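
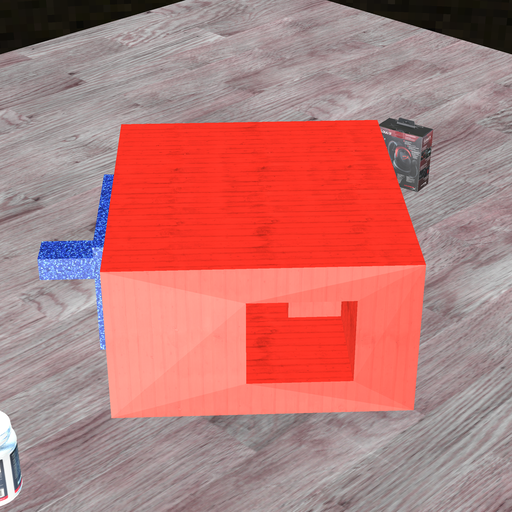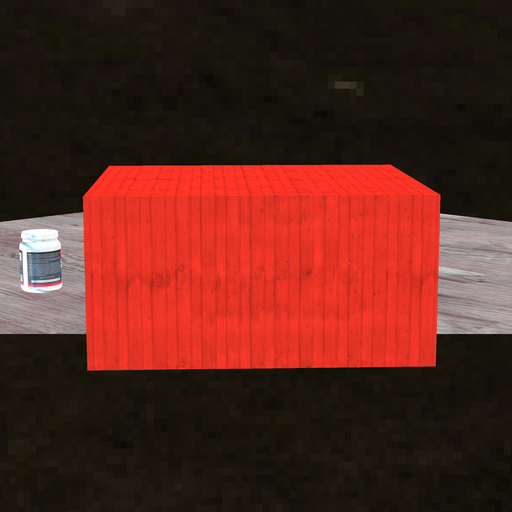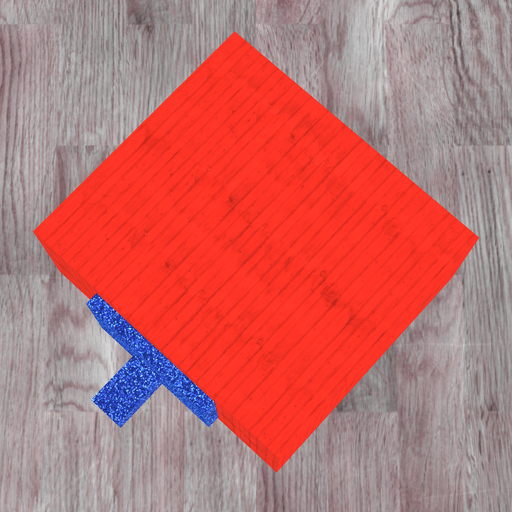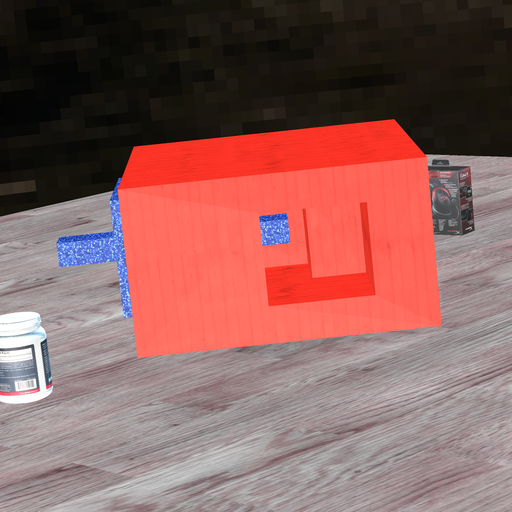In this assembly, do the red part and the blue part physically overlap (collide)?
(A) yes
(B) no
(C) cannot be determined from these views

(B) no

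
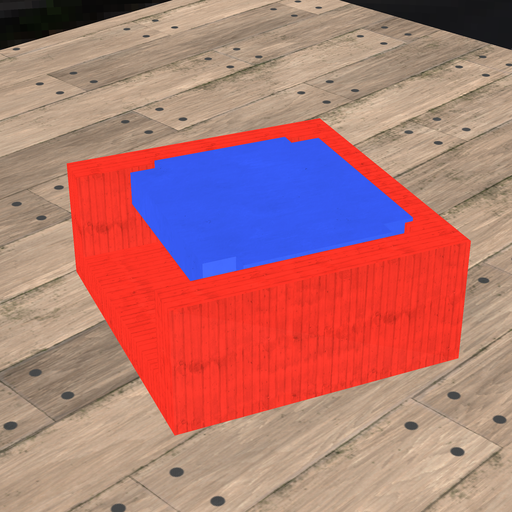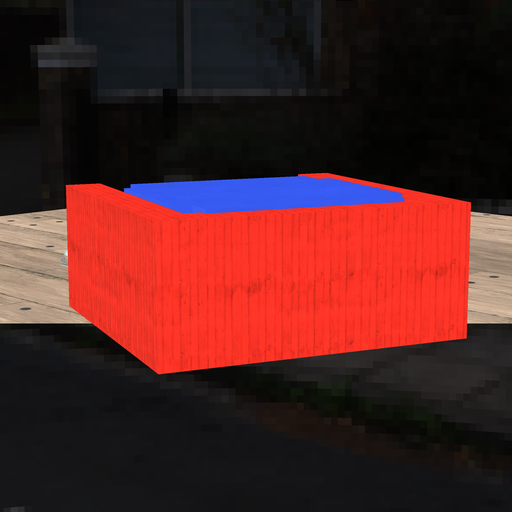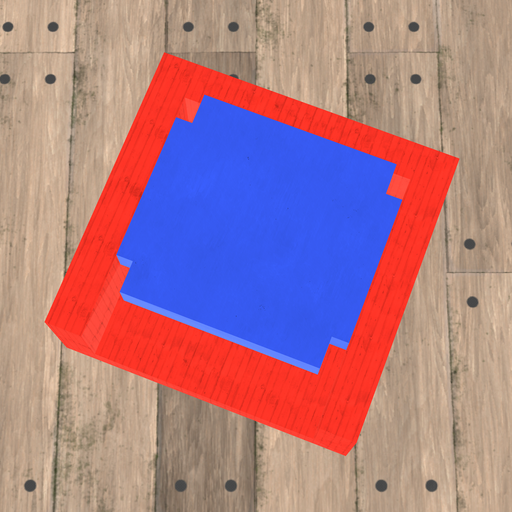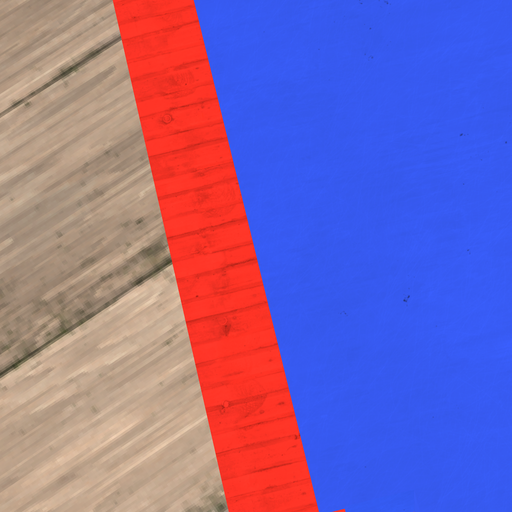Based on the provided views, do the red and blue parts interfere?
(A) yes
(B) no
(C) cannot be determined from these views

(A) yes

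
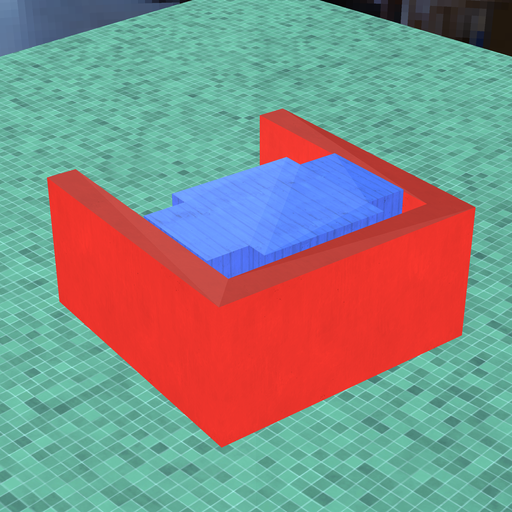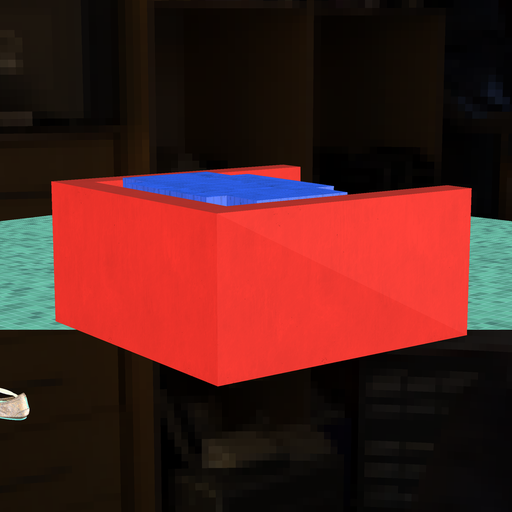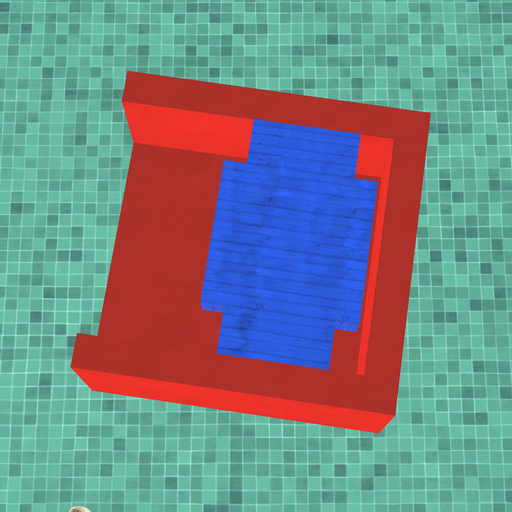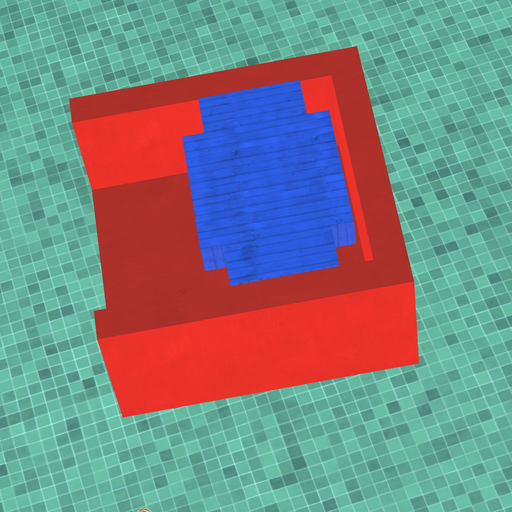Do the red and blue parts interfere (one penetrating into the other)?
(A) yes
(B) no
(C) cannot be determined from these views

(B) no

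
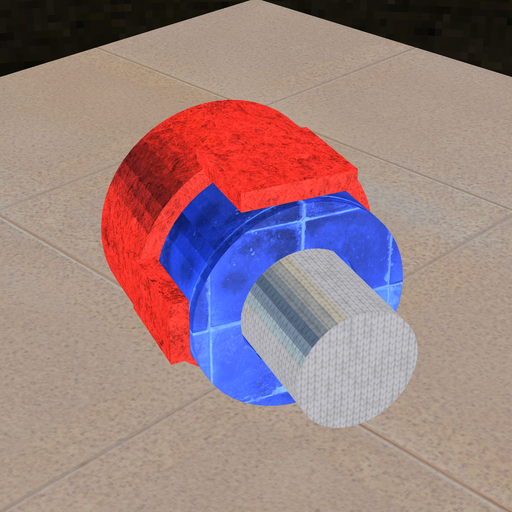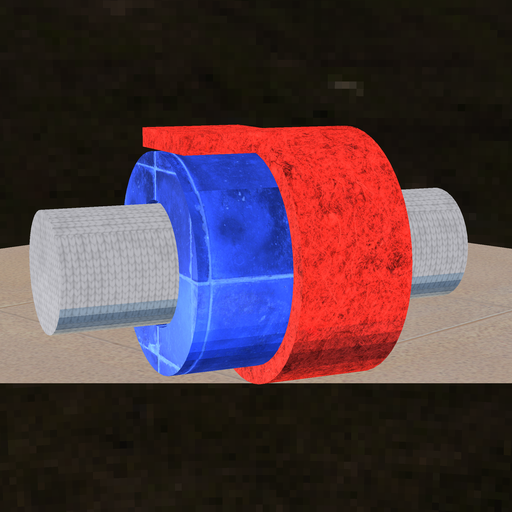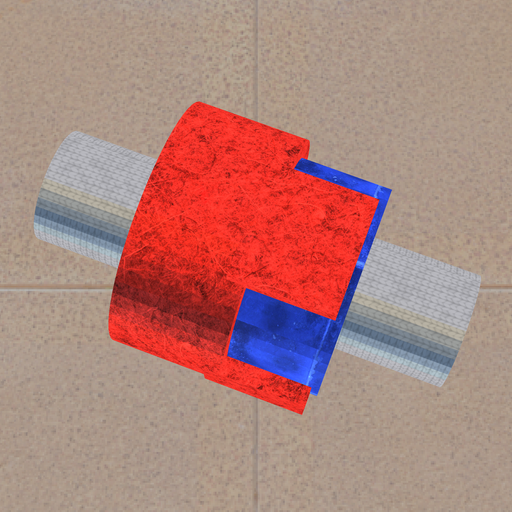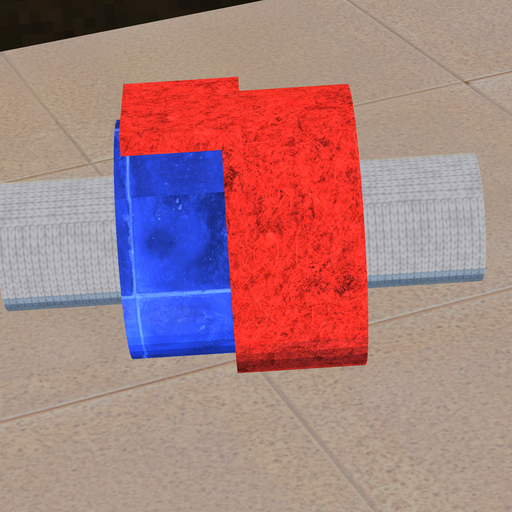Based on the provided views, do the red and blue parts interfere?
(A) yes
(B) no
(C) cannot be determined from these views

(A) yes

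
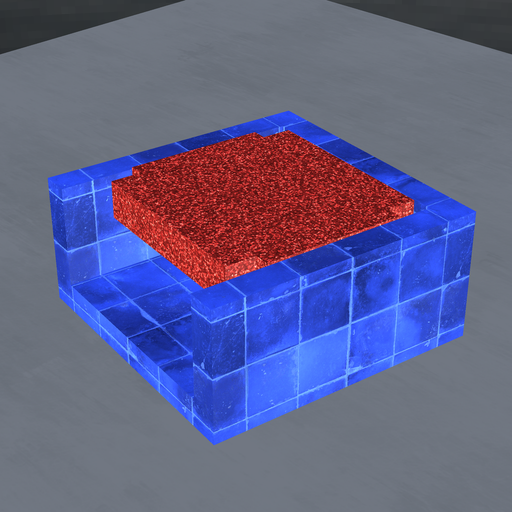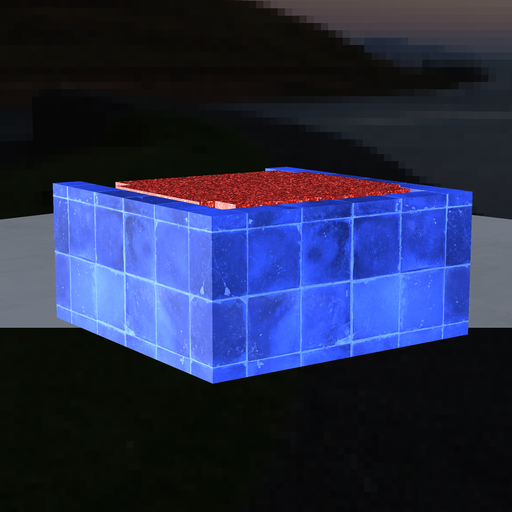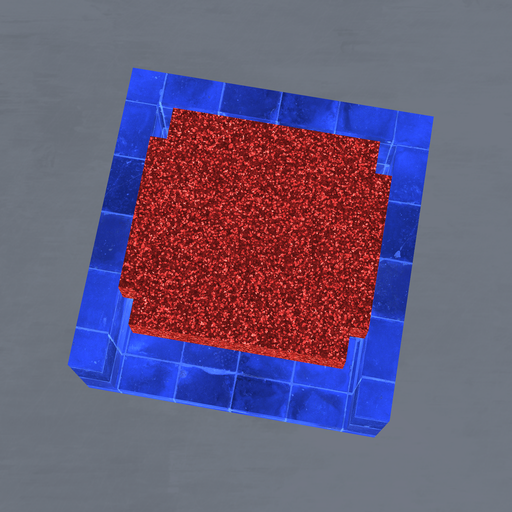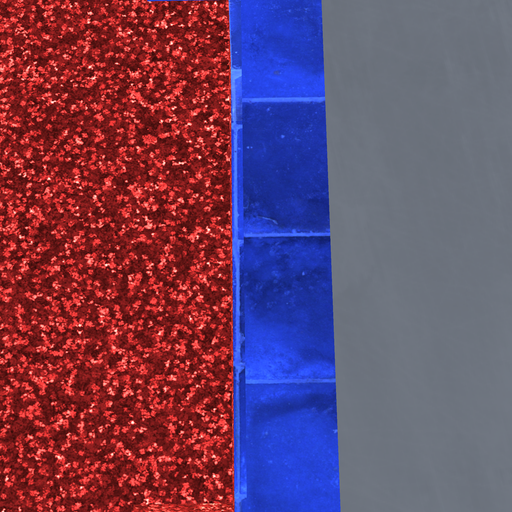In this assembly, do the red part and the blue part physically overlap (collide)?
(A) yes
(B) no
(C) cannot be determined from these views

(B) no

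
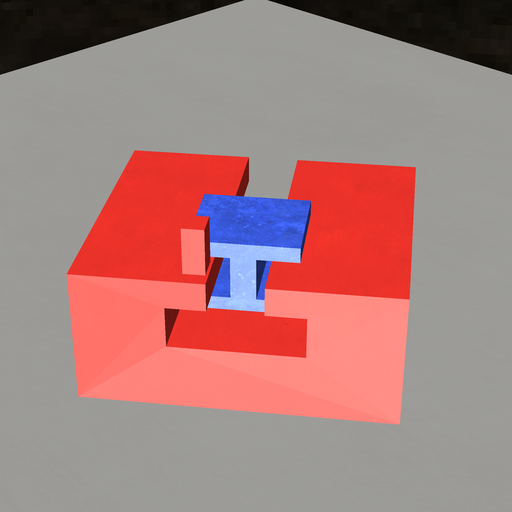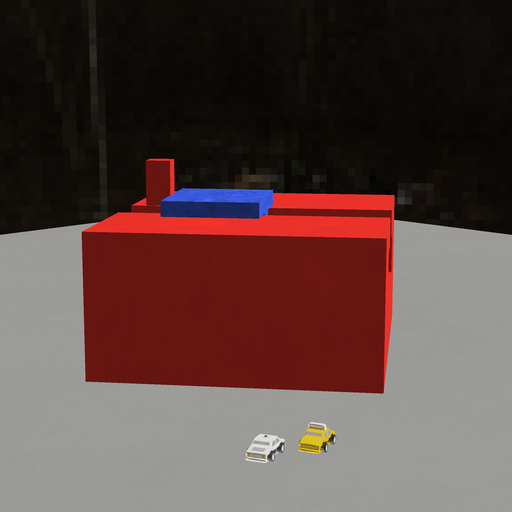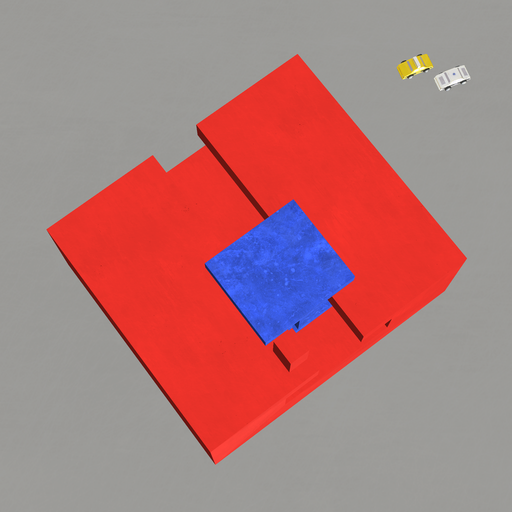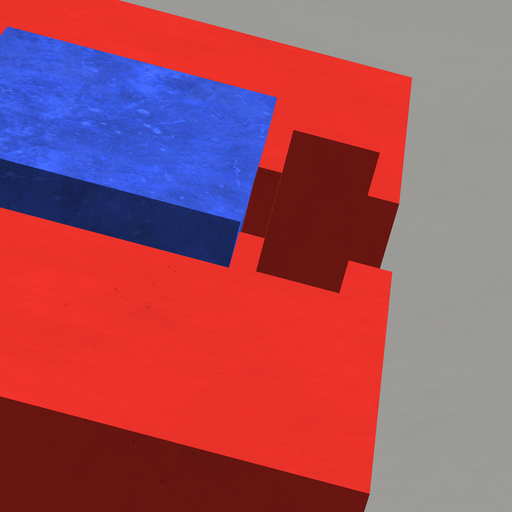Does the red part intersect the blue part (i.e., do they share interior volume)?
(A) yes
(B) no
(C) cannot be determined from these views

(B) no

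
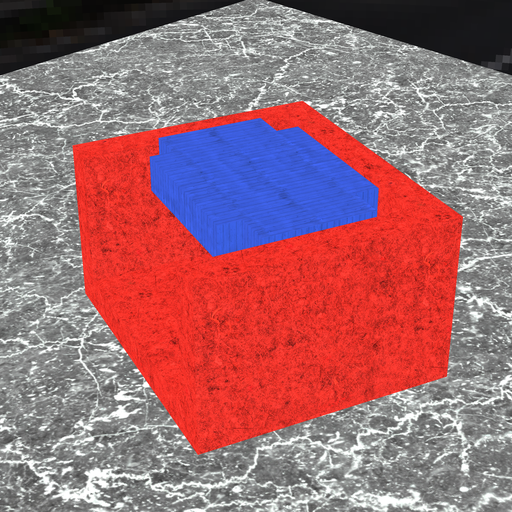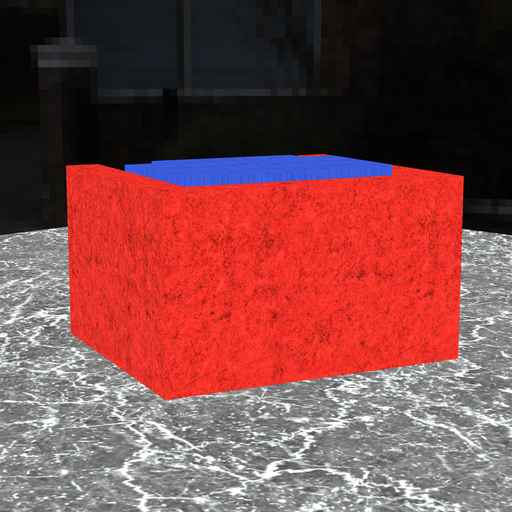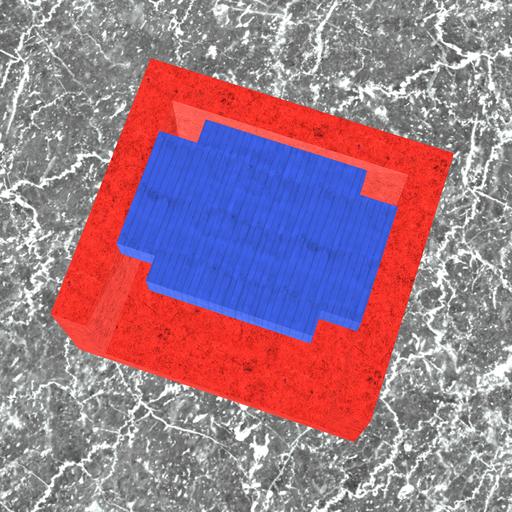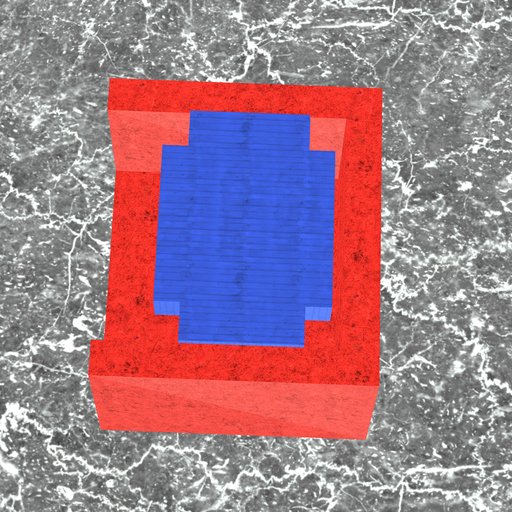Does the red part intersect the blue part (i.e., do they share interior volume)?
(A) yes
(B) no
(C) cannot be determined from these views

(B) no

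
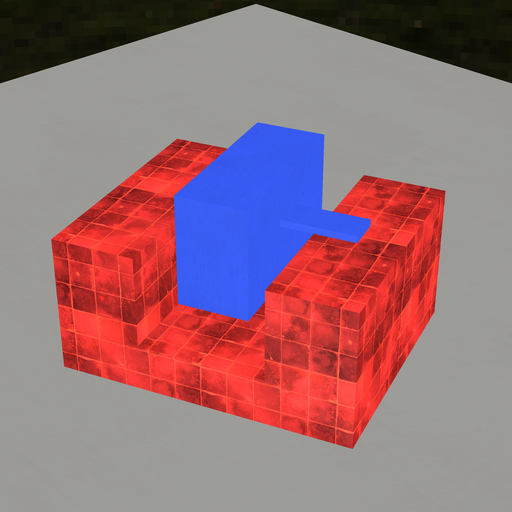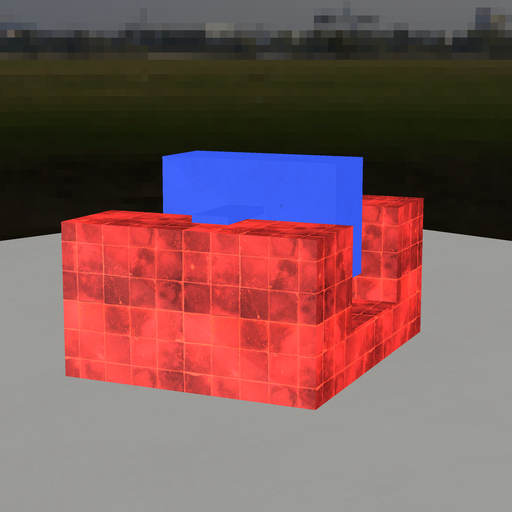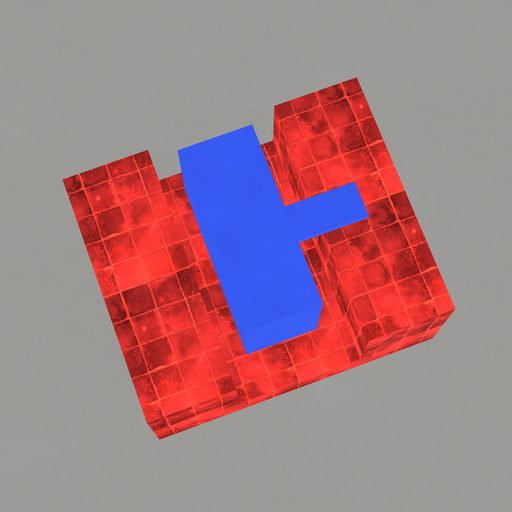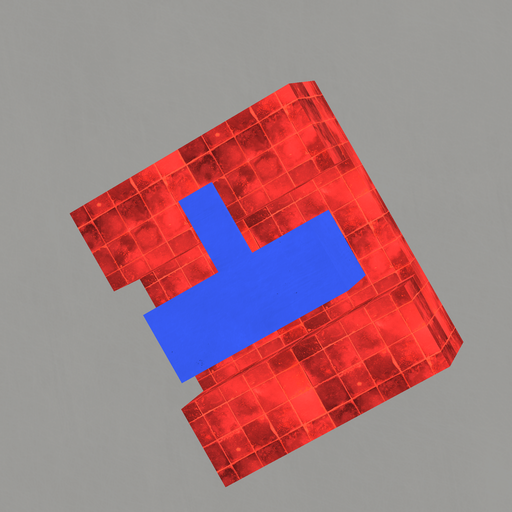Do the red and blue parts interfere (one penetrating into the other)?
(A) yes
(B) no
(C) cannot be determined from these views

(B) no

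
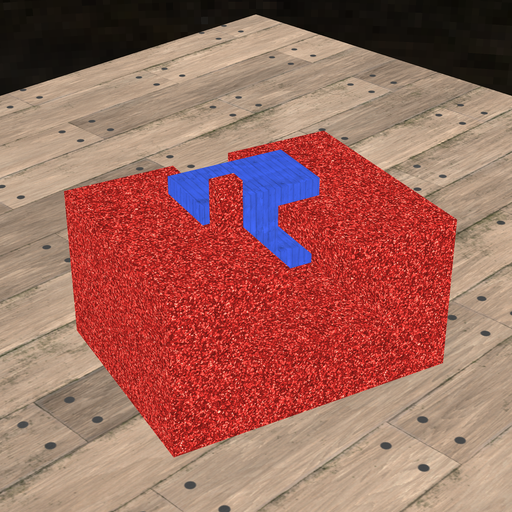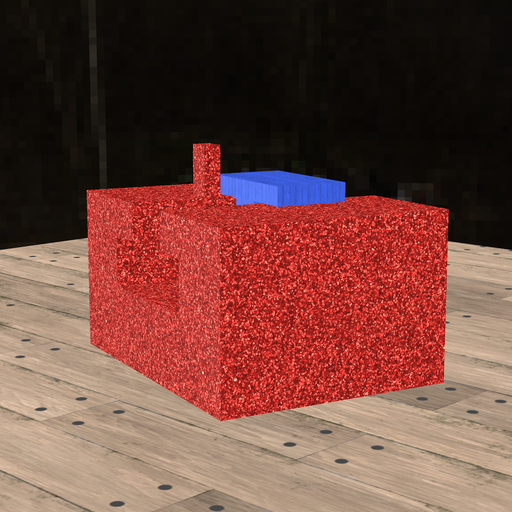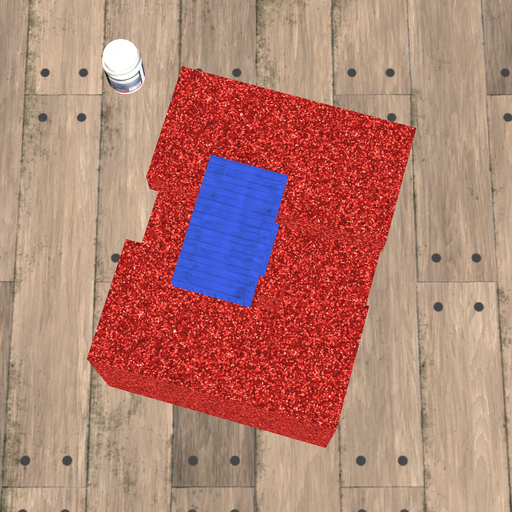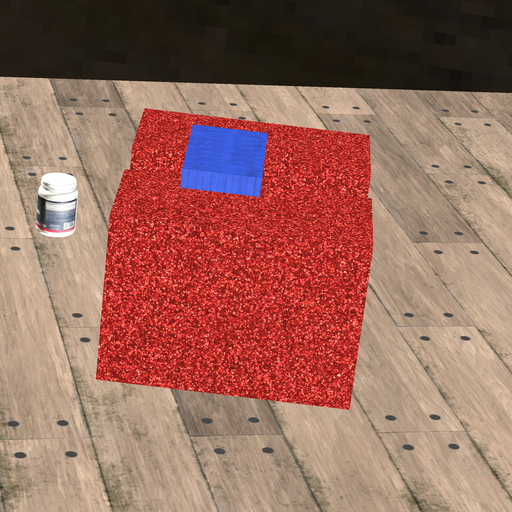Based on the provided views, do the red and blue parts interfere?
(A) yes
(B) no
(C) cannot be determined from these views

(B) no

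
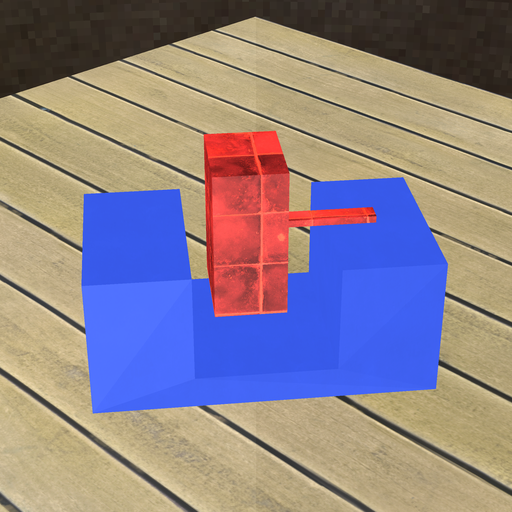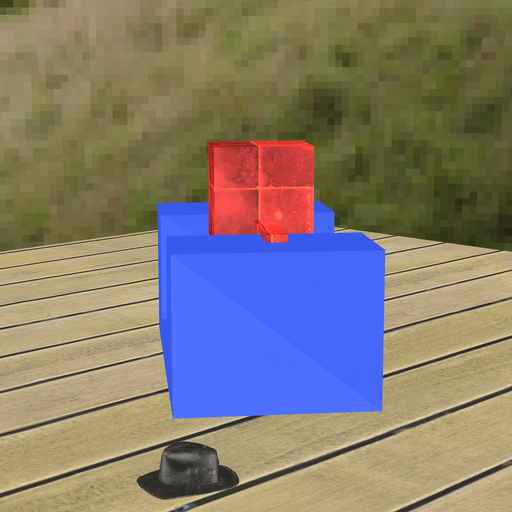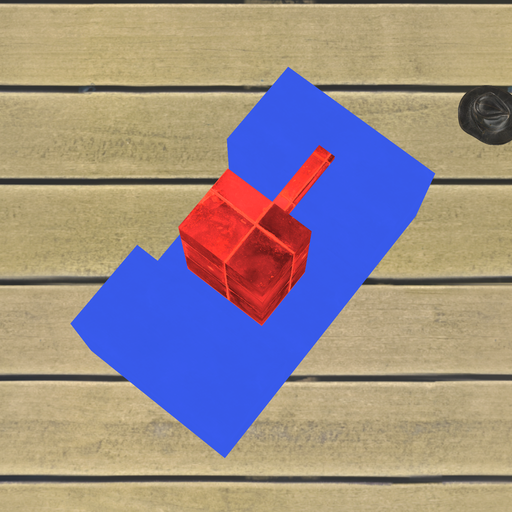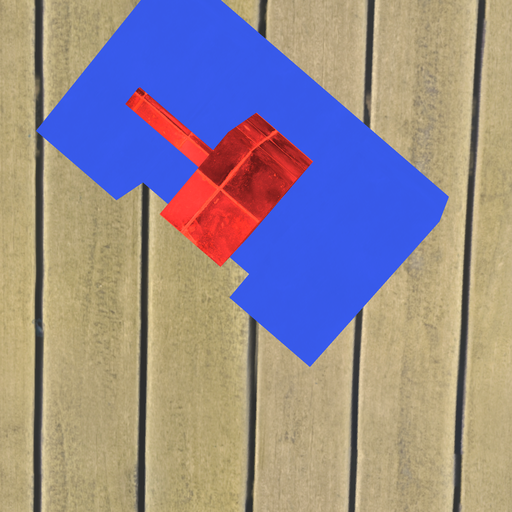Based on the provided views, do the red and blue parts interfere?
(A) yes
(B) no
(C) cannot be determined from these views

(B) no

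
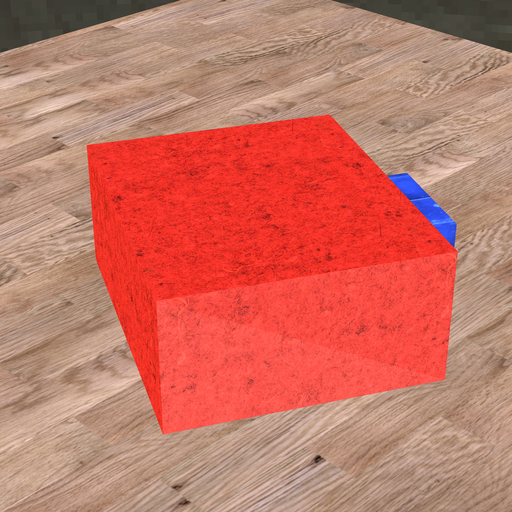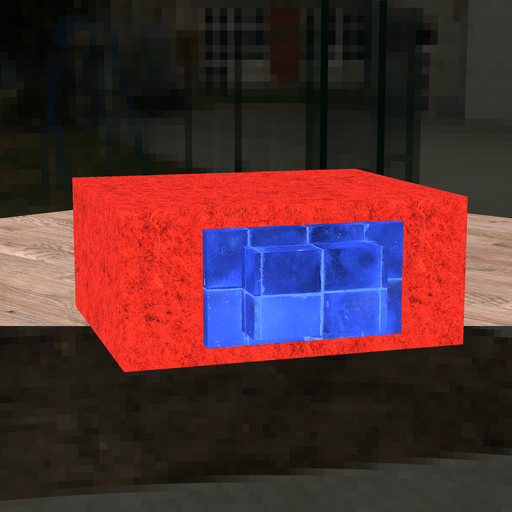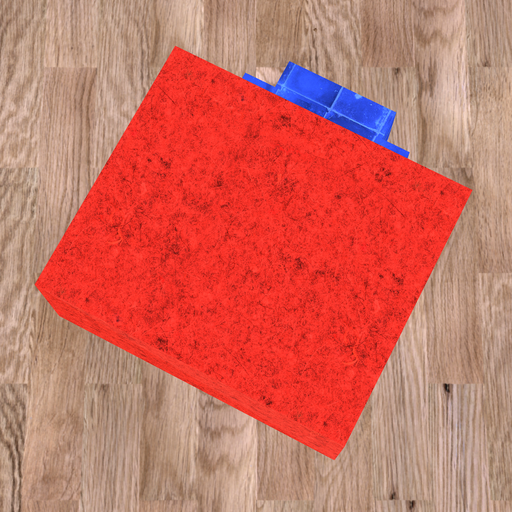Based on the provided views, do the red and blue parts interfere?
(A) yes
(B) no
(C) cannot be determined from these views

(C) cannot be determined from these views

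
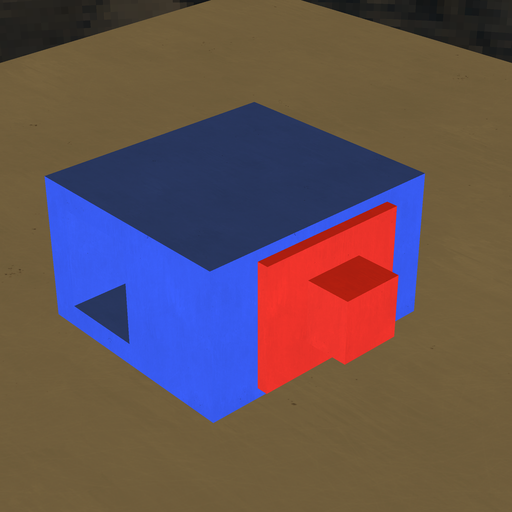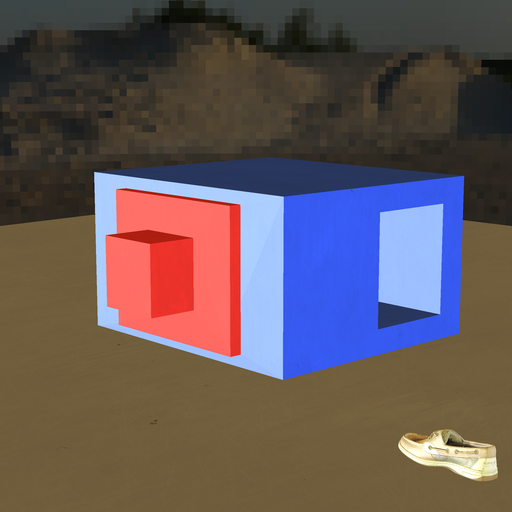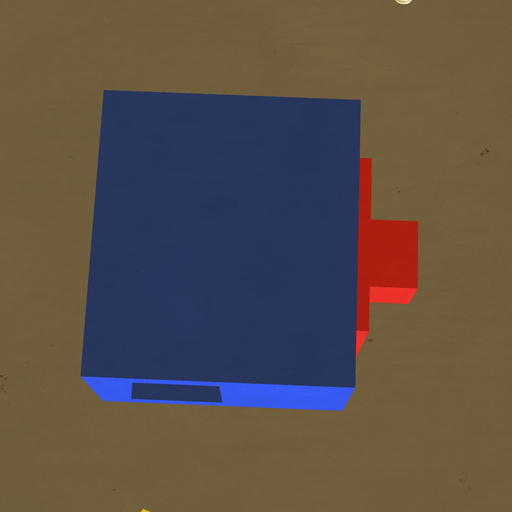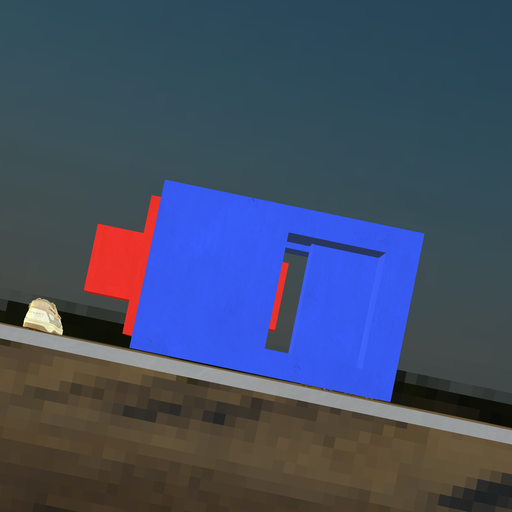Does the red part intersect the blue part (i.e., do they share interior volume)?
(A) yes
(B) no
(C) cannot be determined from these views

(B) no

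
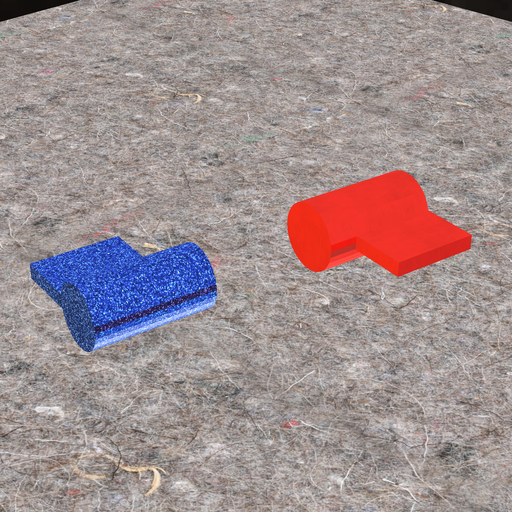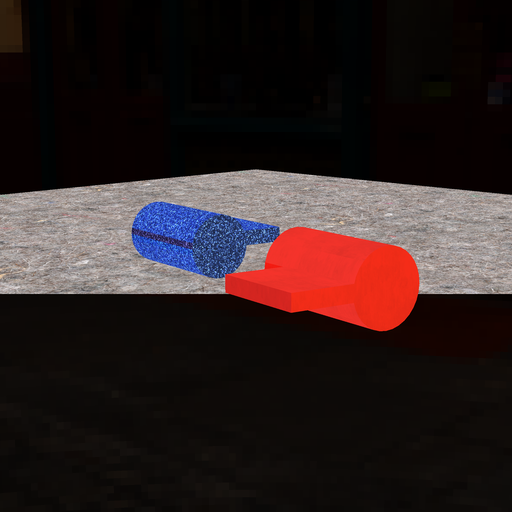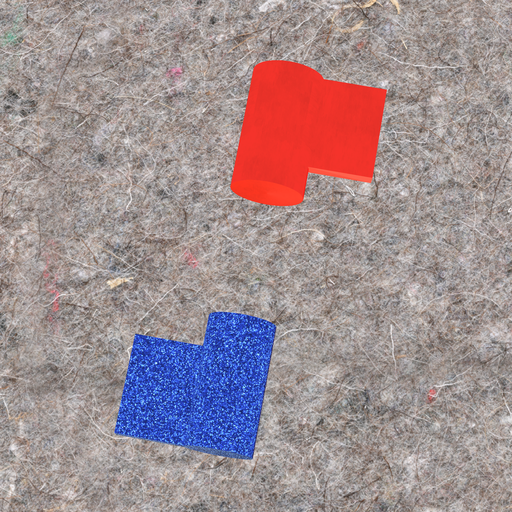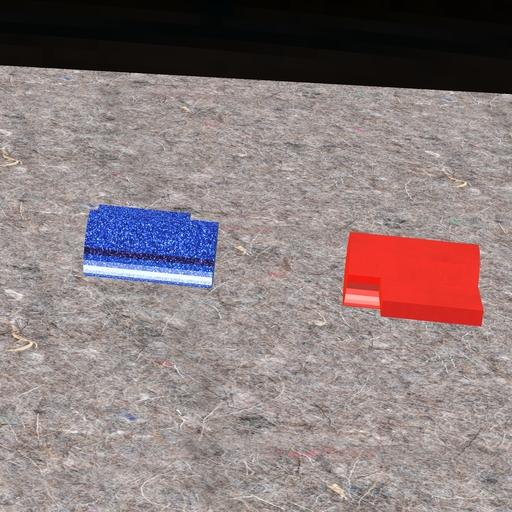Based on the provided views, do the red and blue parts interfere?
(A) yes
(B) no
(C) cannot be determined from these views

(B) no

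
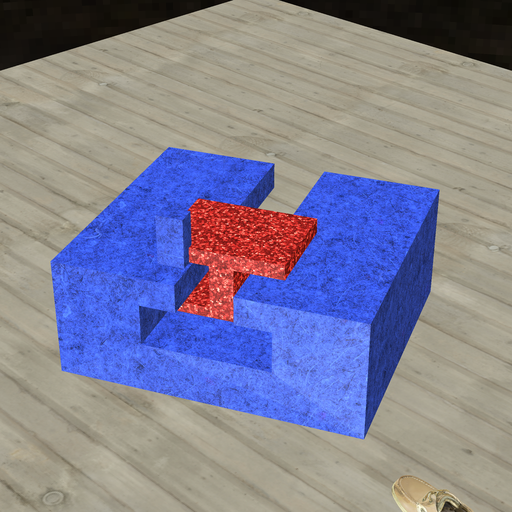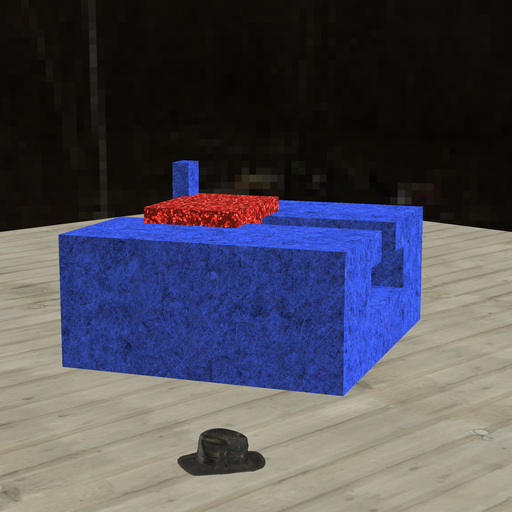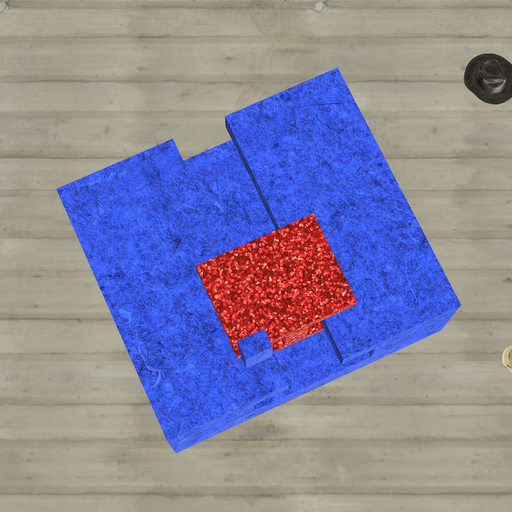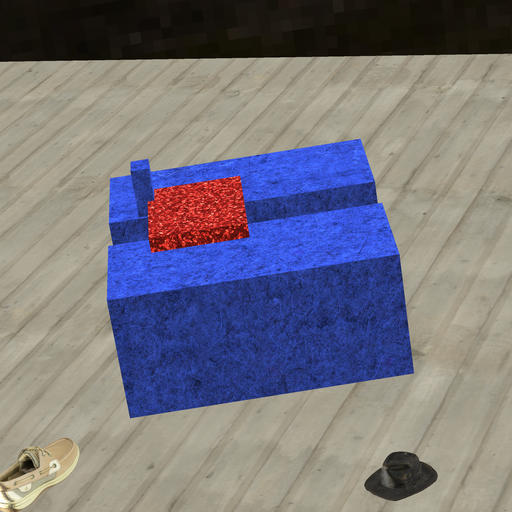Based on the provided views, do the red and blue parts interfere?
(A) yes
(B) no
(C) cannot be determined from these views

(A) yes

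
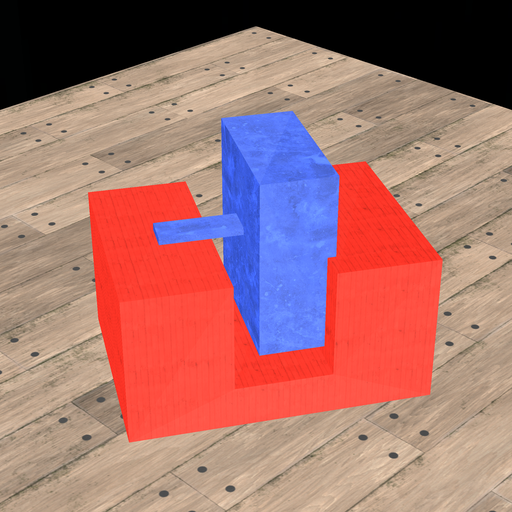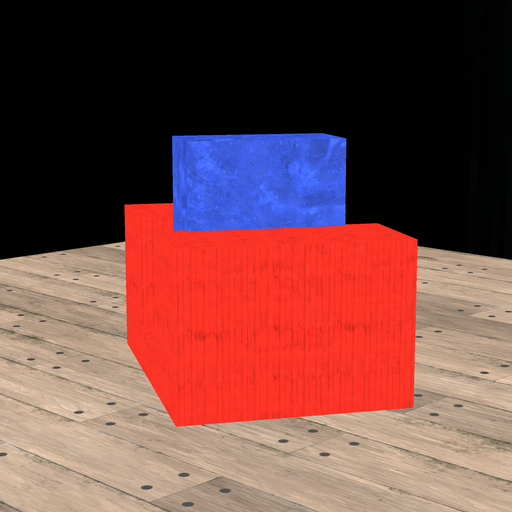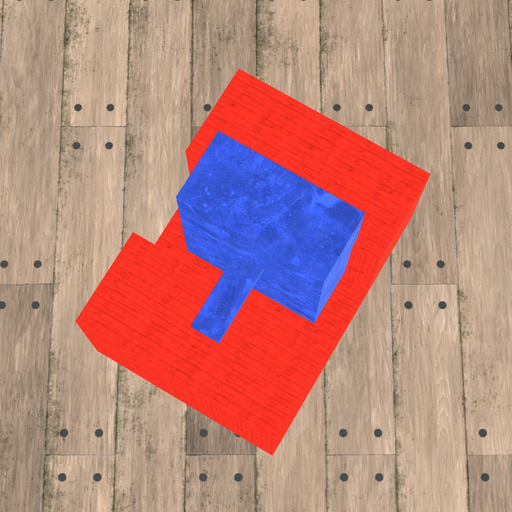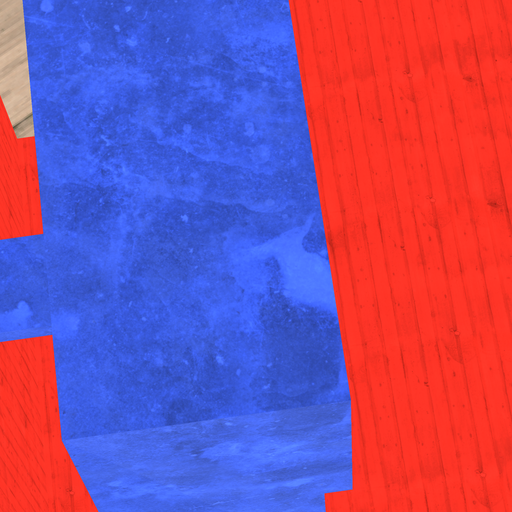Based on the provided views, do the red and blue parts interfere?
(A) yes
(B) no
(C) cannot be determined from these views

(A) yes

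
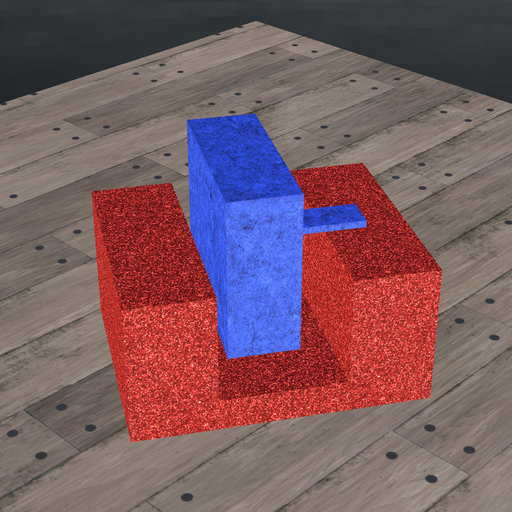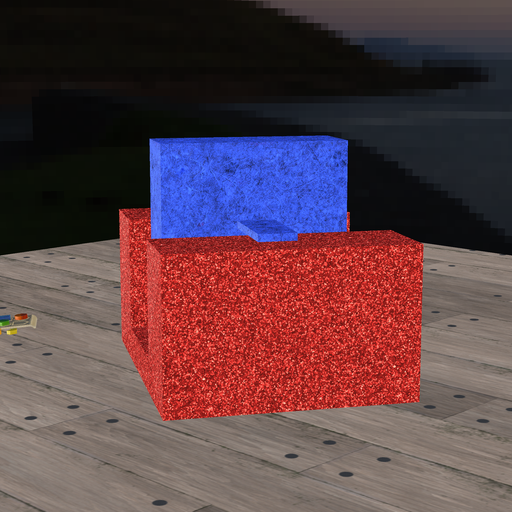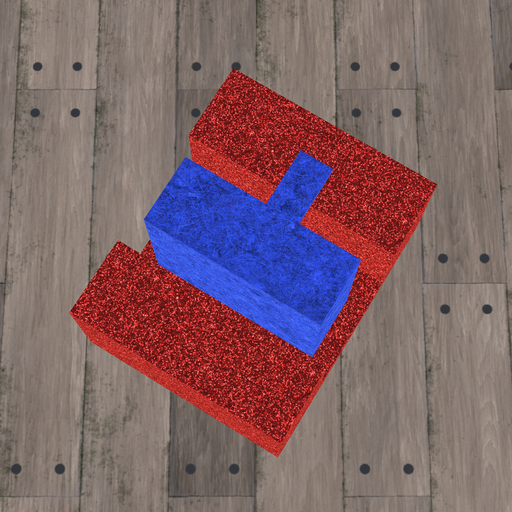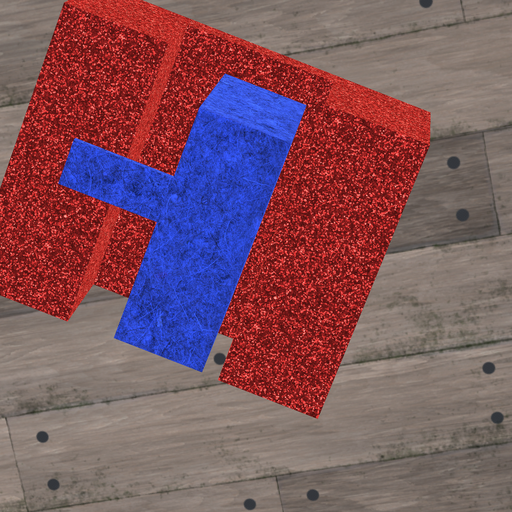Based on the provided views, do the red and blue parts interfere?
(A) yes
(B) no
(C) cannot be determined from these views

(B) no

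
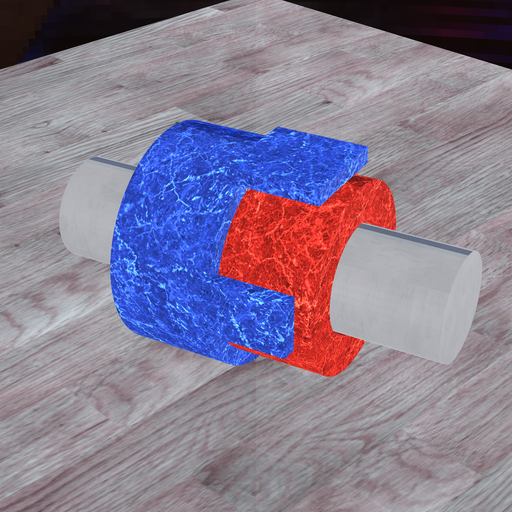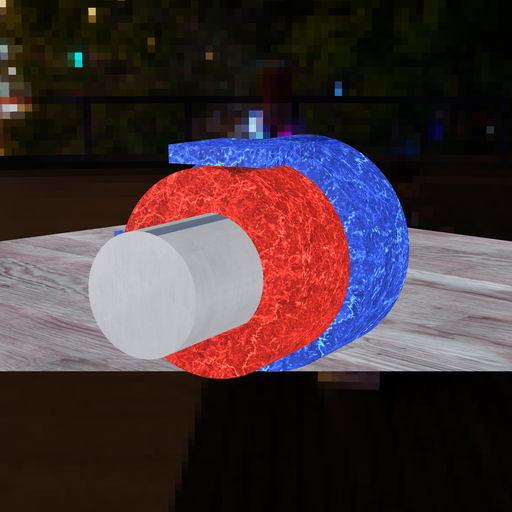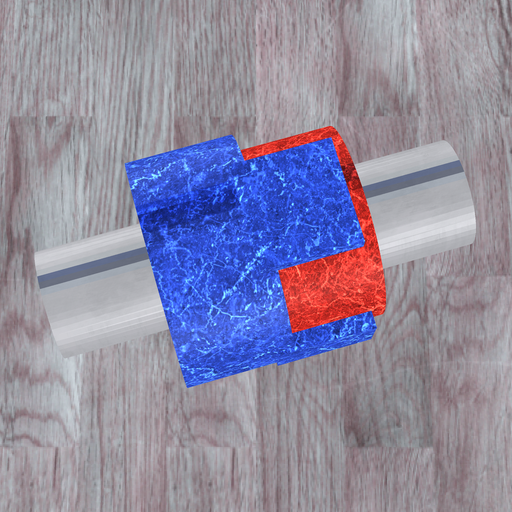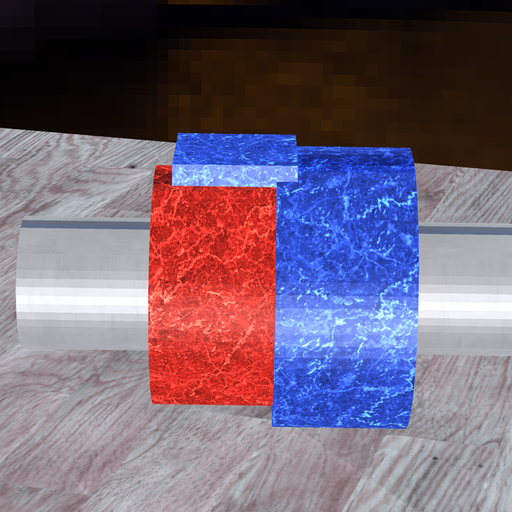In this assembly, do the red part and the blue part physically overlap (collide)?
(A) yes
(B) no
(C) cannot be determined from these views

(A) yes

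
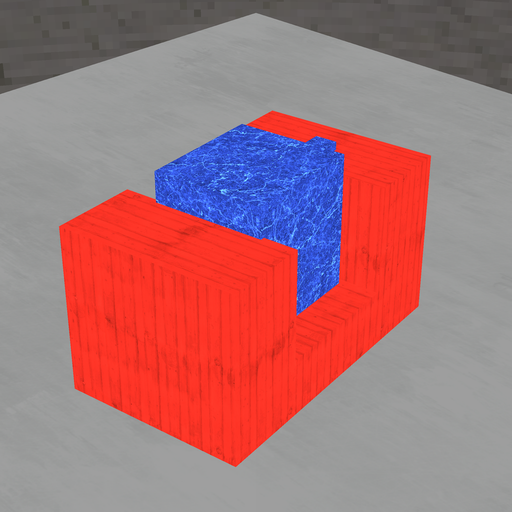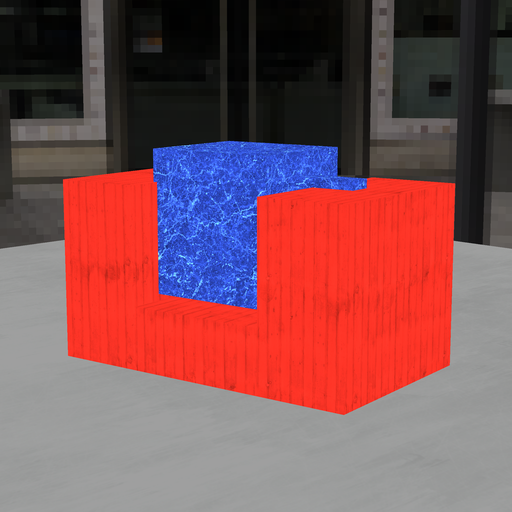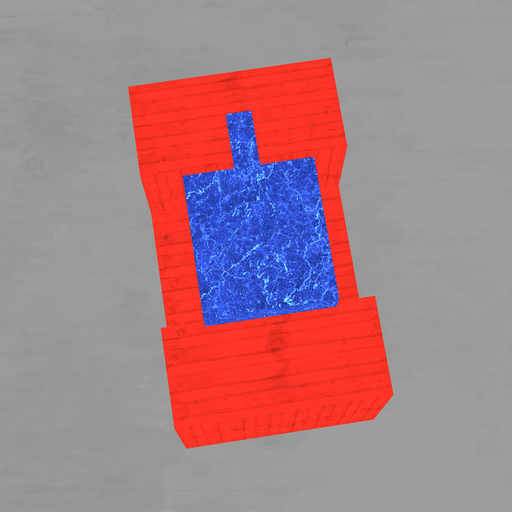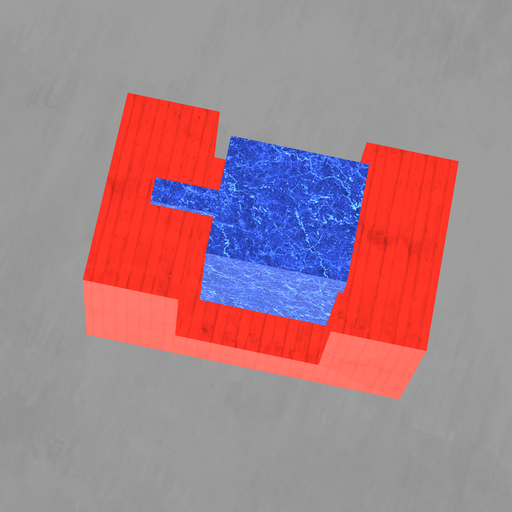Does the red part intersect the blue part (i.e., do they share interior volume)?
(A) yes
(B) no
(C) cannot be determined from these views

(A) yes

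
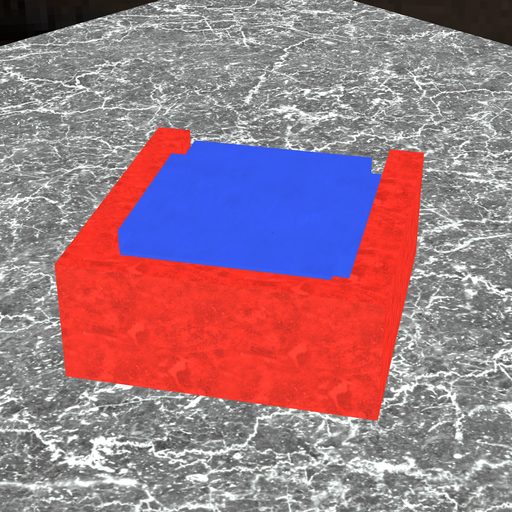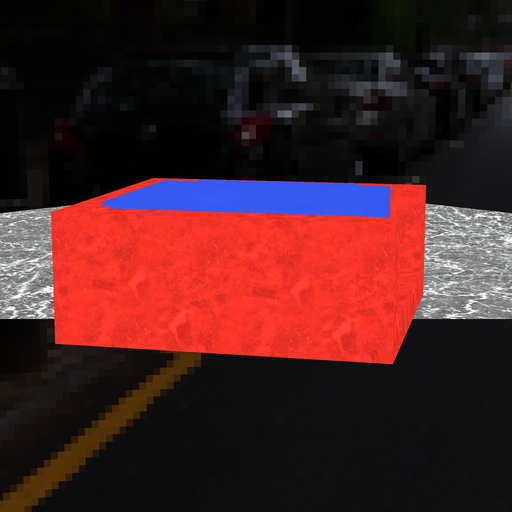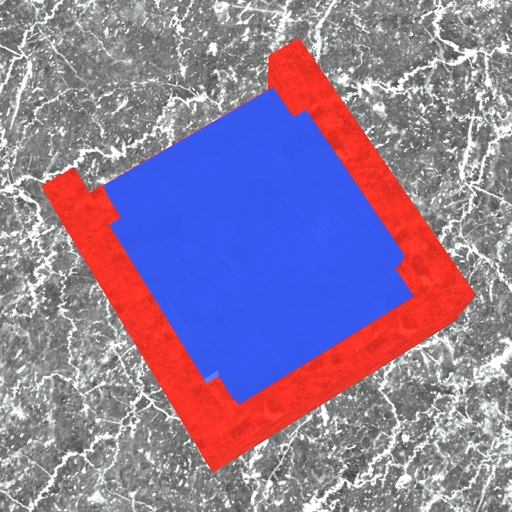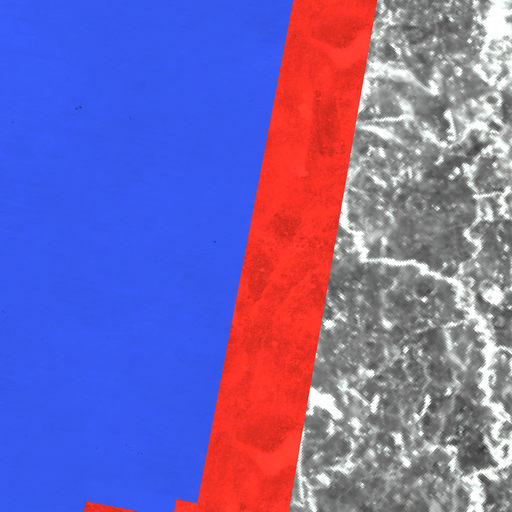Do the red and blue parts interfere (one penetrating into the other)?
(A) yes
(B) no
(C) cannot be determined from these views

(A) yes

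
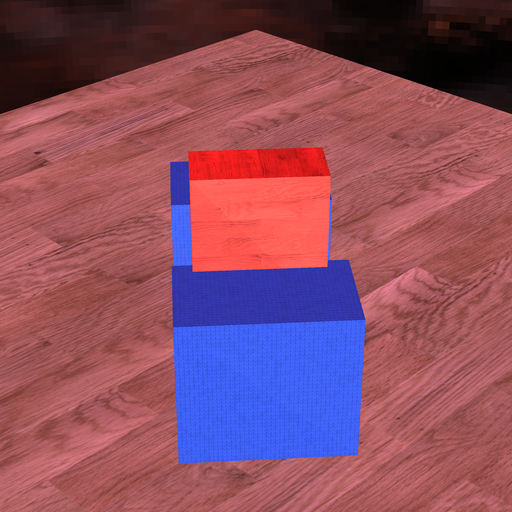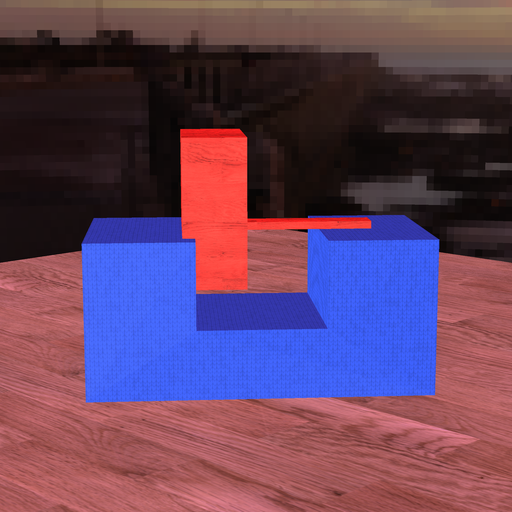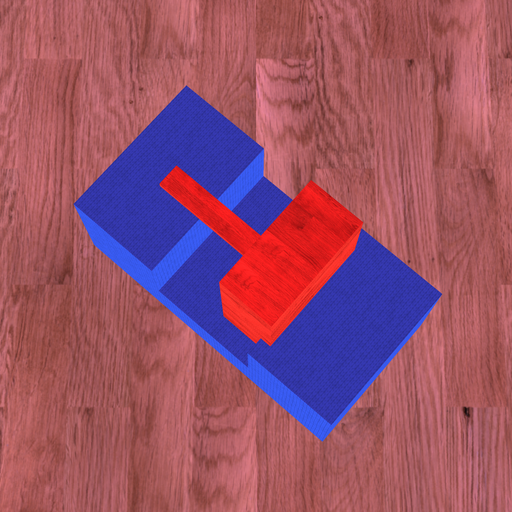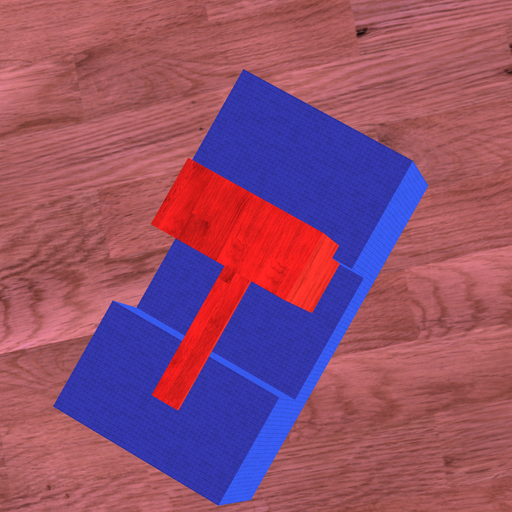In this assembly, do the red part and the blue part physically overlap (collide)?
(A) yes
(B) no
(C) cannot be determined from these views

(A) yes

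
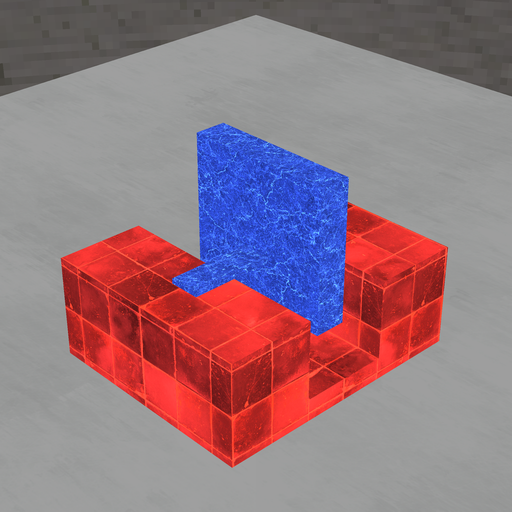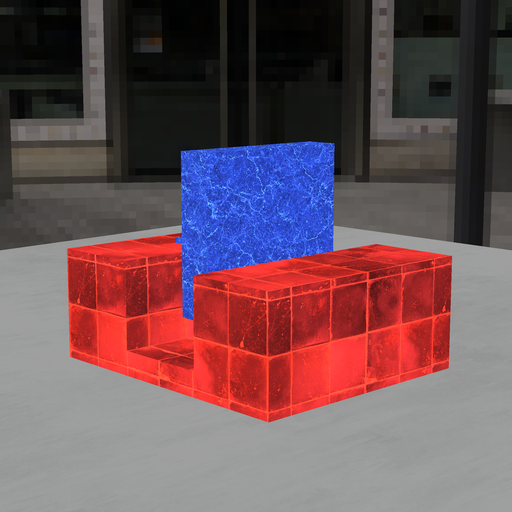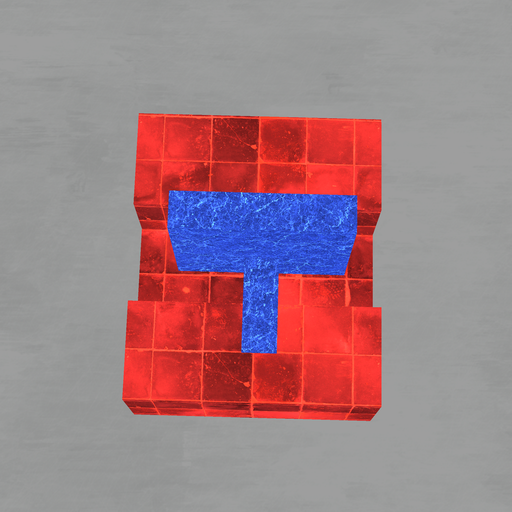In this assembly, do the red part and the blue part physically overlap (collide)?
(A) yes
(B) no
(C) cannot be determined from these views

(B) no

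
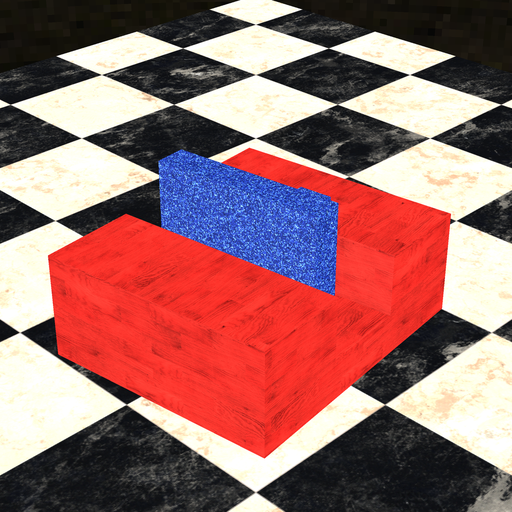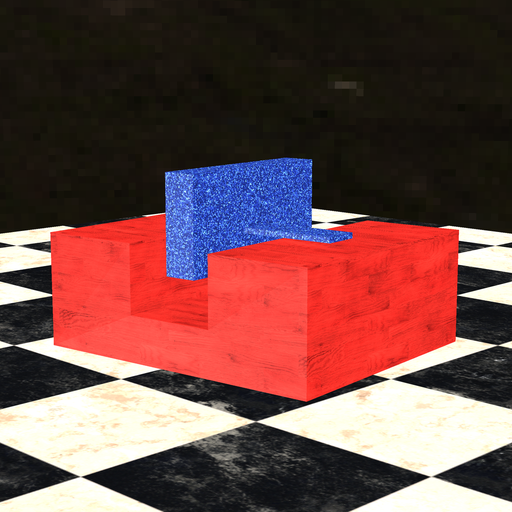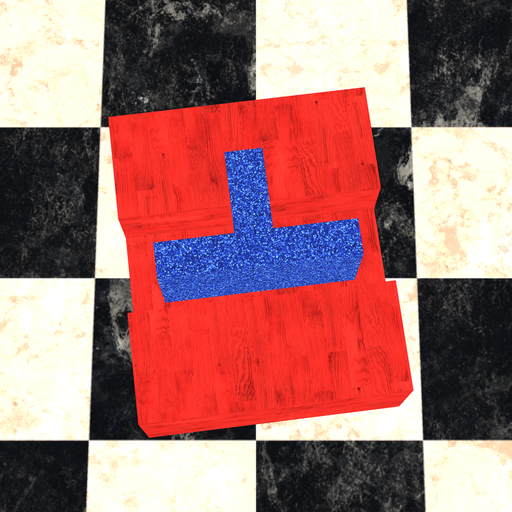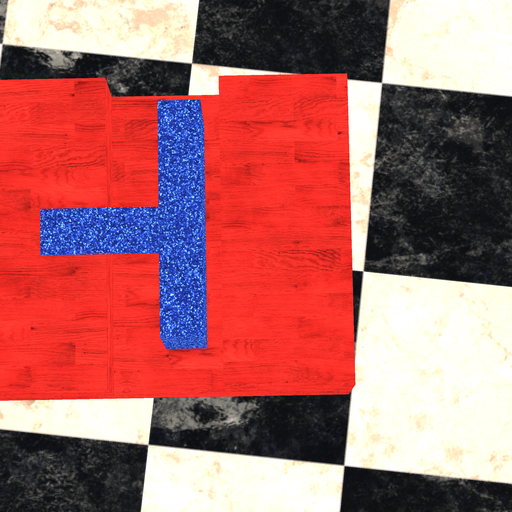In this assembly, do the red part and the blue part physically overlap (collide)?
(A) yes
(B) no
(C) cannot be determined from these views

(B) no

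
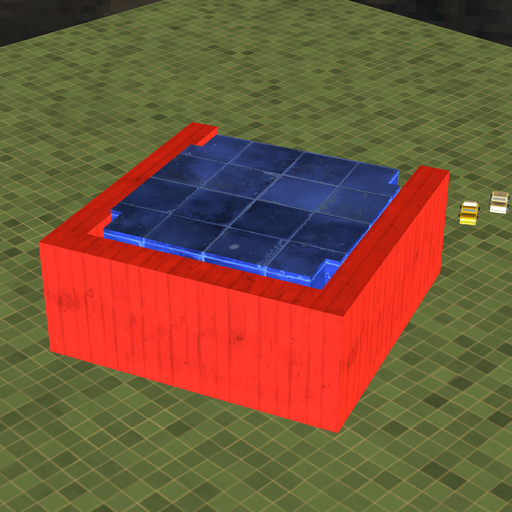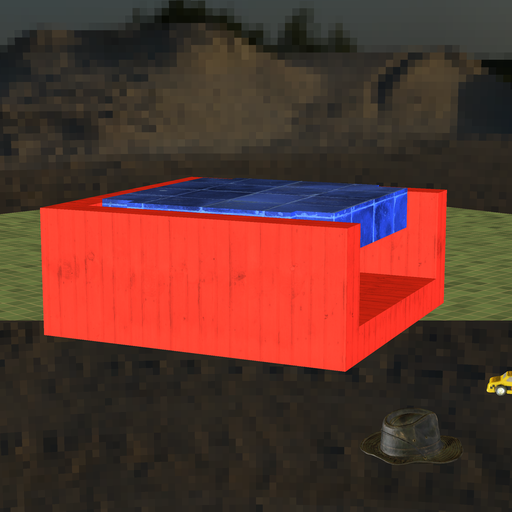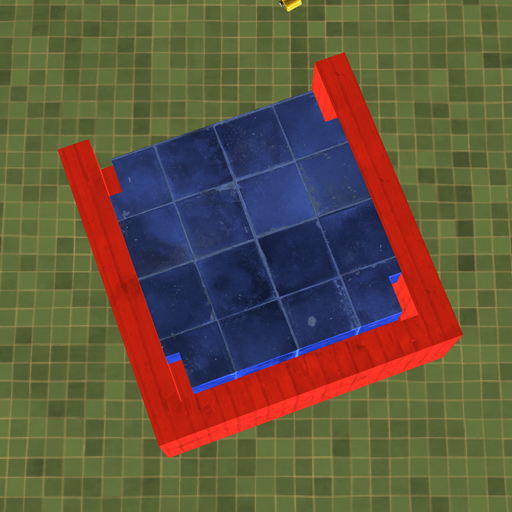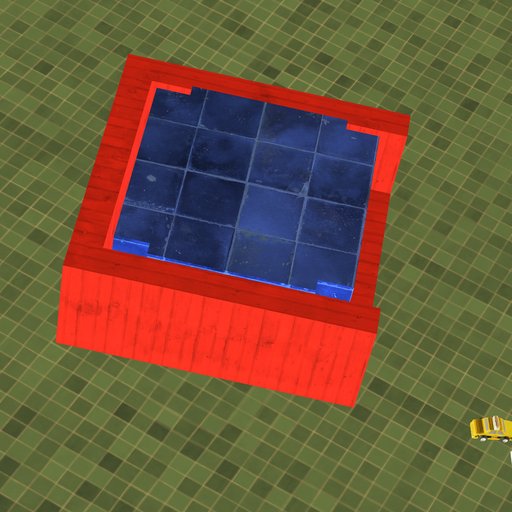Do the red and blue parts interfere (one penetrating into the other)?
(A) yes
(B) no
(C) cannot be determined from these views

(B) no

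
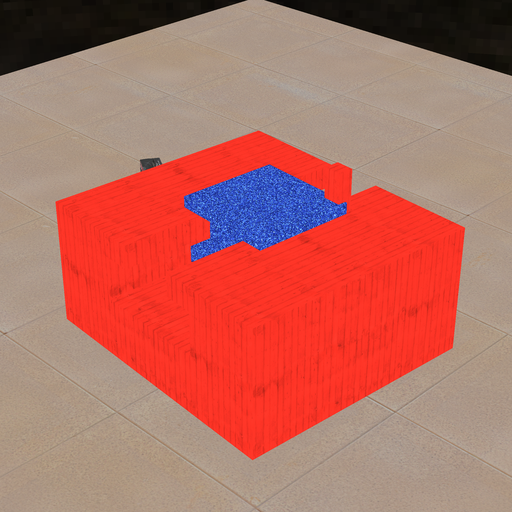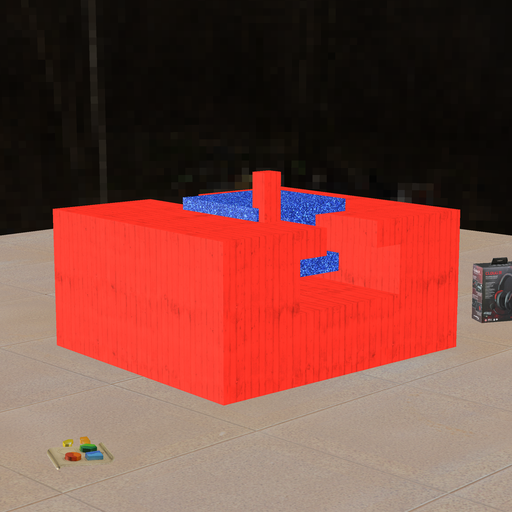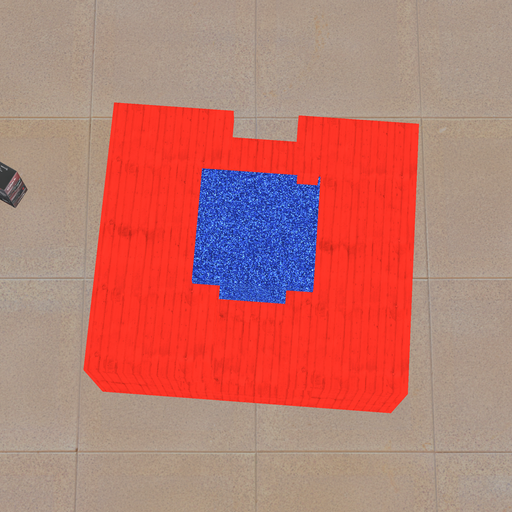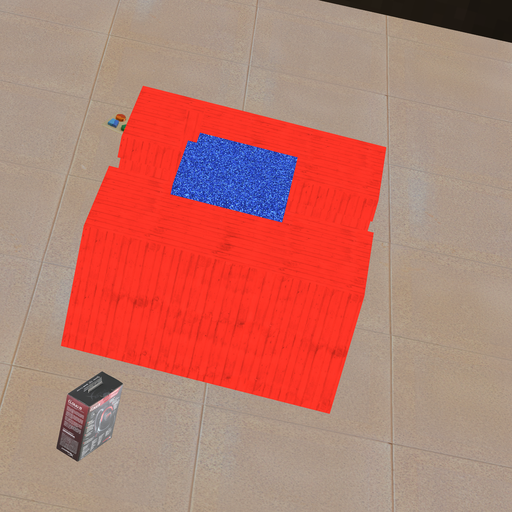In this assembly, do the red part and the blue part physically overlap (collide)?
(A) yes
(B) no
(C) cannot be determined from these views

(A) yes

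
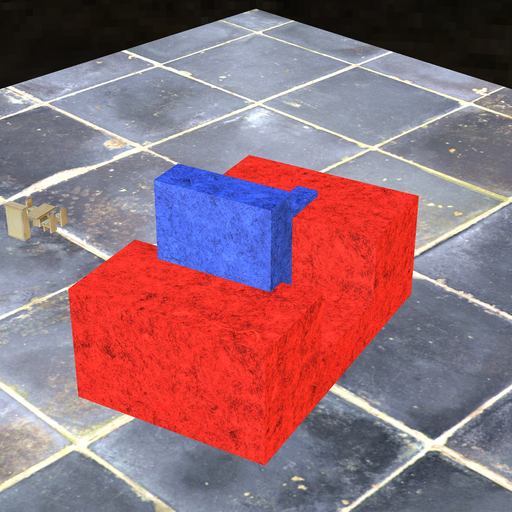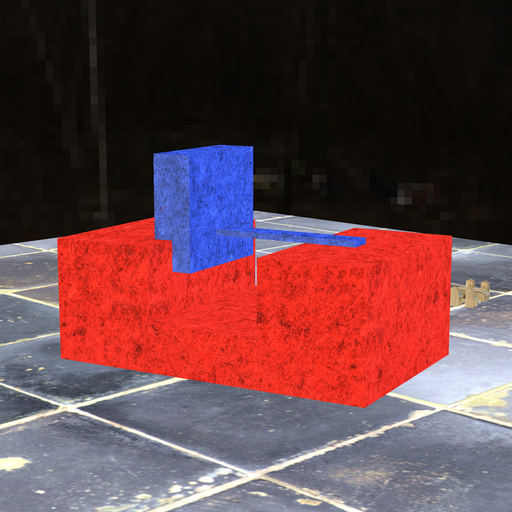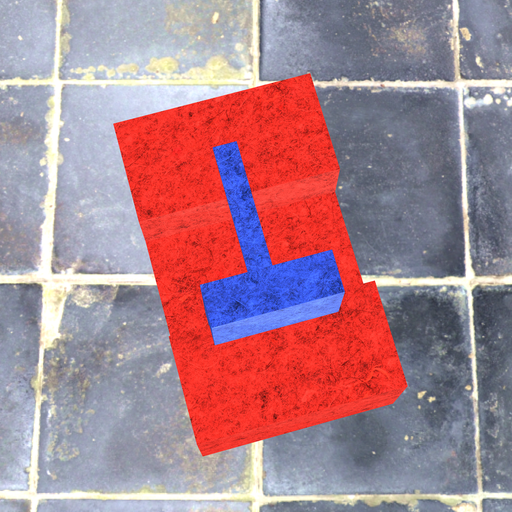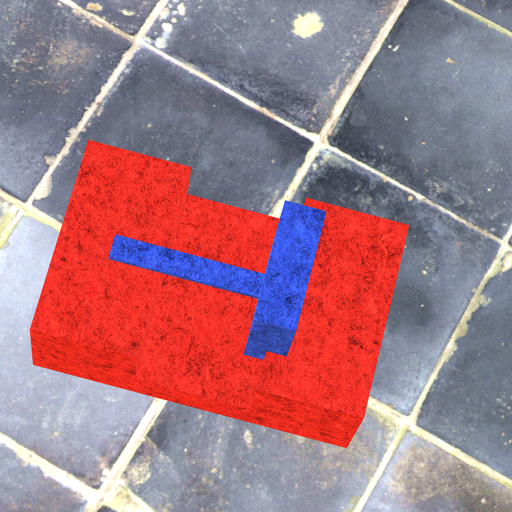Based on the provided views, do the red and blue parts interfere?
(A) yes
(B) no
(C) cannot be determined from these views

(A) yes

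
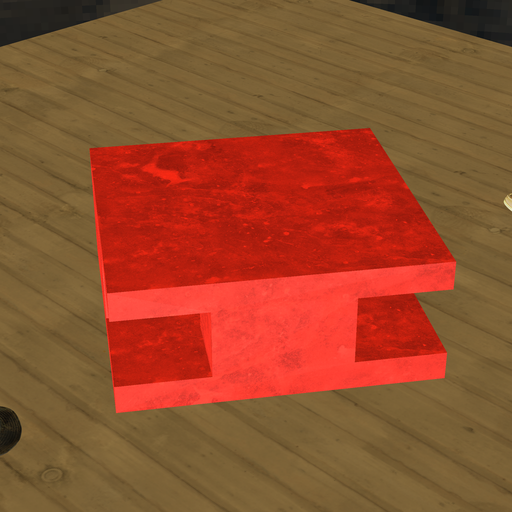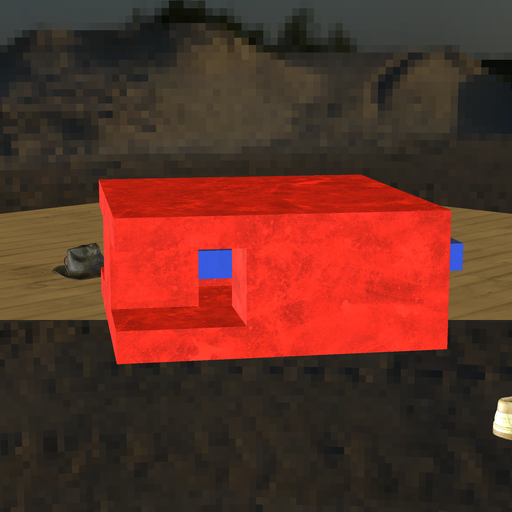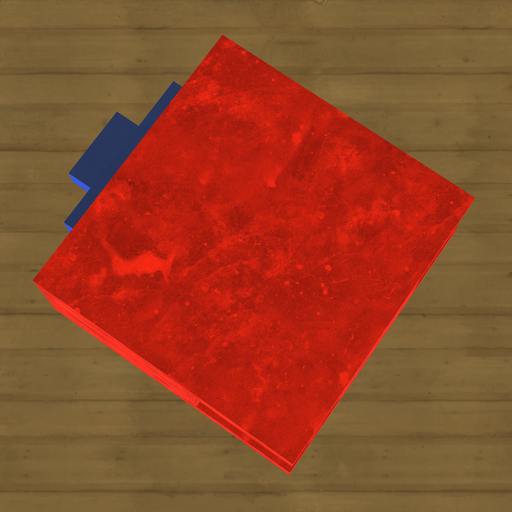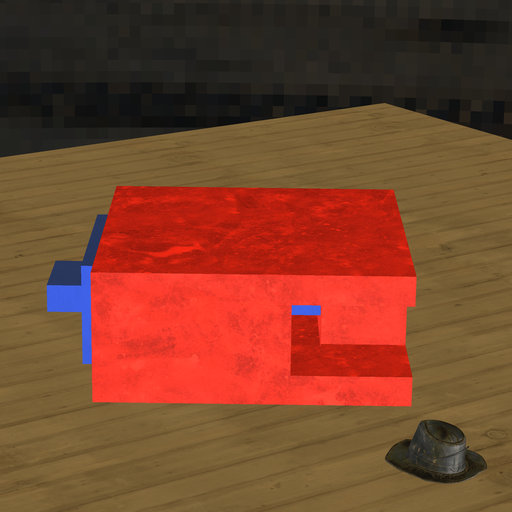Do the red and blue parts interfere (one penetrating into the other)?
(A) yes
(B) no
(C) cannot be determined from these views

(A) yes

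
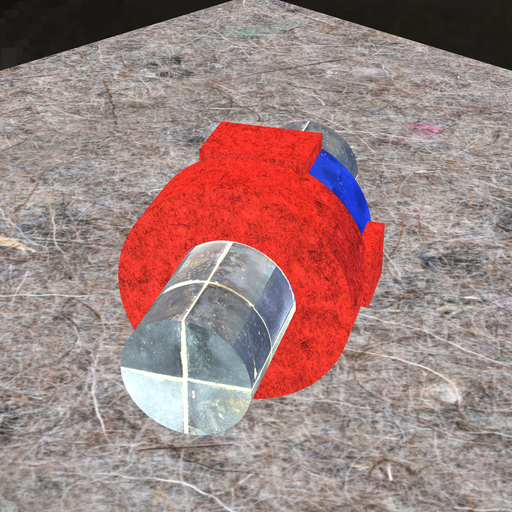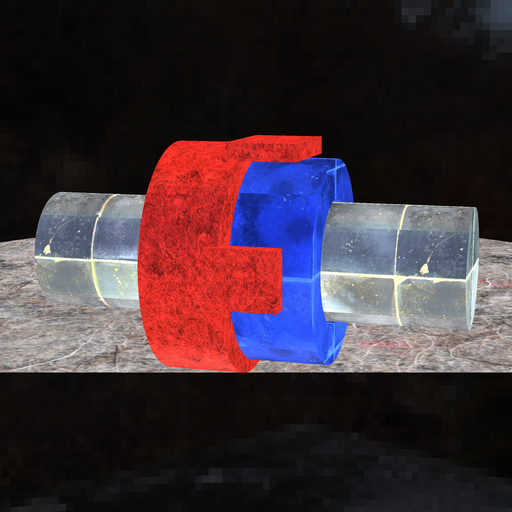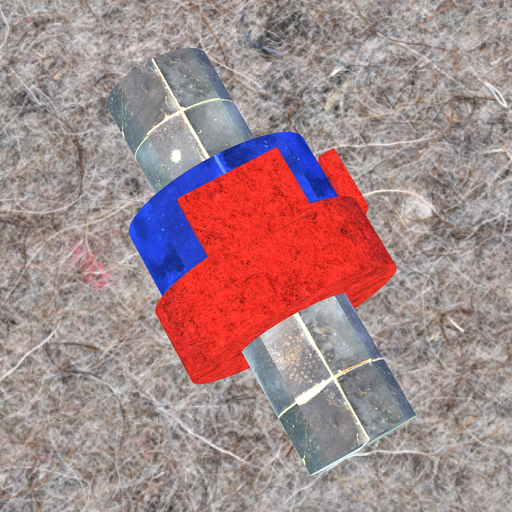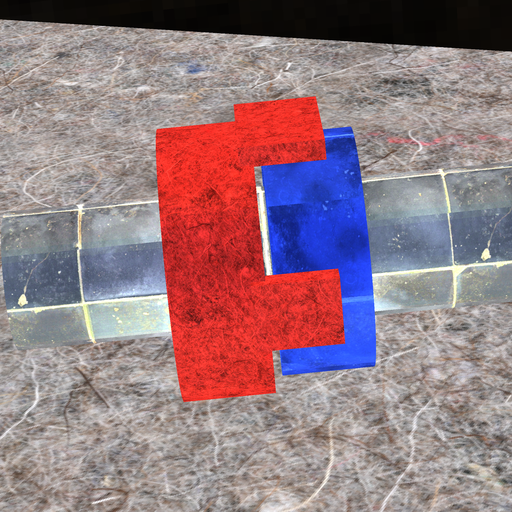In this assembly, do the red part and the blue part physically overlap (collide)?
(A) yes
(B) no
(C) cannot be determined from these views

(B) no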